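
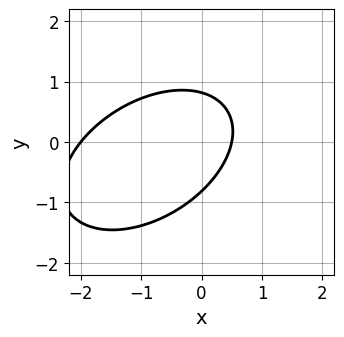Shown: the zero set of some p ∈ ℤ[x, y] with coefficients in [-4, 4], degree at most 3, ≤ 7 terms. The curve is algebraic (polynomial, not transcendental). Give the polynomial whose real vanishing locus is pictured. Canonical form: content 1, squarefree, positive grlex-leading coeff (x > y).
2*x^2 - 2*x*y + 3*y^2 + 3*x - 2

First, the degree is 2 — a generic line meets the curve in up to 2 points.
Next, from the visible intercepts: it meets the x-axis at x = -2 (among the integer gridlines).
Finally, these observations pin down the coefficients.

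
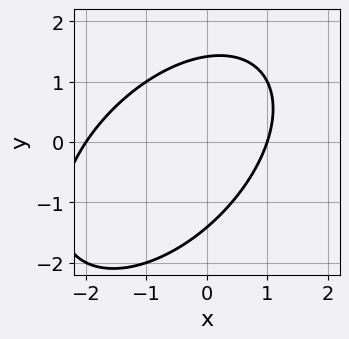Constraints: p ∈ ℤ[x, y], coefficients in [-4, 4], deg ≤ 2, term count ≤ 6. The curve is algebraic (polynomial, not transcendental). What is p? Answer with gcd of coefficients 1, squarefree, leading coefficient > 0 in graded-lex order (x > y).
(a) Degree: no degree-1 curve has this shape, so deg p = 2.
(b) Observable constraints: among the integer gridlines, it crosses the x-axis at x ∈ {-2, 1}.
(c) These observations pin down the coefficients.

x^2 - x*y + y^2 + x - 2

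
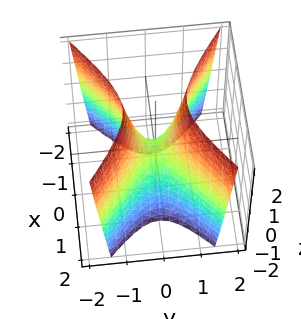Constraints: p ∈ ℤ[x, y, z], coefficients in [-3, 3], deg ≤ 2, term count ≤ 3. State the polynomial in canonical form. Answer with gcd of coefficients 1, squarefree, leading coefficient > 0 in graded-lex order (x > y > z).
2*x^2 - 3*y^2 + z

1. The degree is 2 — a hyperbolic paraboloid; a quadric.
2. Symmetries: it's symmetric under x → −x, forcing even powers of x; the y ↦ −y reflection is a symmetry, so y appears only in even powers.
3. Observable constraints: one x-axis crossing is at x = 0; it meets the y-axis at y = 0 (among the integer gridlines).
4. Together with the visible shape, these determine p as stated.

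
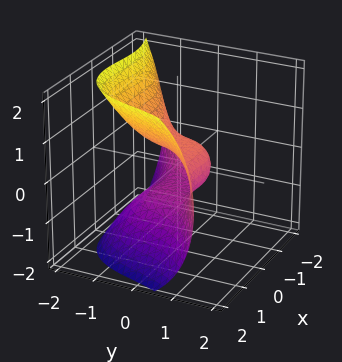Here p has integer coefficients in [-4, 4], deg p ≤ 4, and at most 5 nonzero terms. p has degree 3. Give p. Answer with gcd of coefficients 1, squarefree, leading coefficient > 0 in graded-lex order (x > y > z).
First, the degree is 3 — a generic line meets the surface in up to 3 points.
Finally, matching integer coefficients to the picture gives p.

2*x^3 - 2*x^2*y - 2*y^3 - 3*z^2 + 1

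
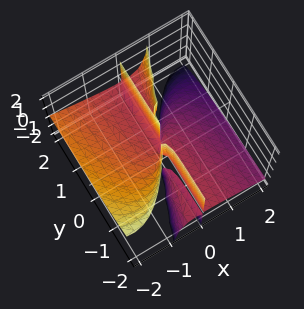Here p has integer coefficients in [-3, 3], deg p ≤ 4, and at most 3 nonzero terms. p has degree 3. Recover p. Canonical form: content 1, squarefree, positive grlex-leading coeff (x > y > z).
x^3 + 2*x^2*z - x*y*z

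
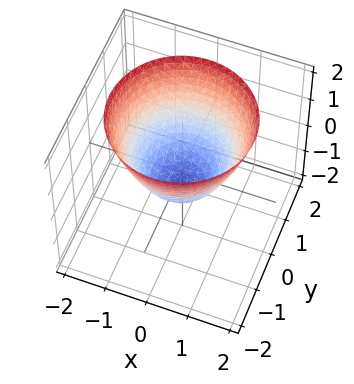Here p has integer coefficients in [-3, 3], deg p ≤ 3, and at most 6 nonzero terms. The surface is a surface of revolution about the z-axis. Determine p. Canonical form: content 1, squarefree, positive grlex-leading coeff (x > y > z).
3*x^2 + 3*y^2 - 3*z - 2

The degree is 2 — the shape is more complex than any degree-1 surface.
Symmetries: the surface is invariant under rotation about z: p = q(x² + y², z).
Observable constraints: a circular section at z = 2 has radius between 1 and 2.
The integer polynomial consistent with all of this is the stated p.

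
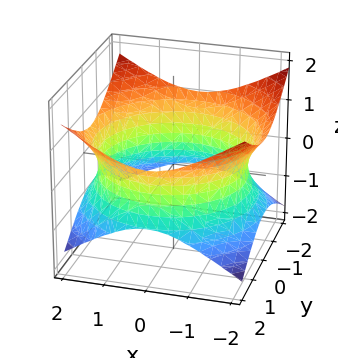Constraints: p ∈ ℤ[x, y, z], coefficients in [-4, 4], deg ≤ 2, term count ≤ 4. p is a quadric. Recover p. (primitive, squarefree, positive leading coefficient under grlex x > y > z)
1. Degree: an hourglass — one-sheet hyperboloid; a quadric, so deg p = 2.
2. By symmetry, the z-axis is an axis of rotation, so x and y enter only as x² + y²; it's symmetric under z → −z, forcing even powers of z.
3. Reading off the gridlines: a circular section at z = 0 has radius between 1 and 2; no z-intercept at any integer in the box.
4. Fitting integer coefficients to these (and the overall shape) gives p.

x^2 + y^2 - 2*z^2 - 3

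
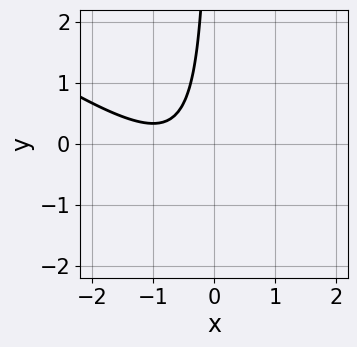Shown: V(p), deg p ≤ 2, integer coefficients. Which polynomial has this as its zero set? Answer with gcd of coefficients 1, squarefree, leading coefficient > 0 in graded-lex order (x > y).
1. The degree is 2 — a generic line meets the curve in up to 2 points.
2. From the axis intercepts and sections: the curve avoids every integer y-axis point in the box; the curve avoids every integer x-axis point in the box.
3. Putting this together gives p.

2*x^2 + 3*x*y + 3*x + 2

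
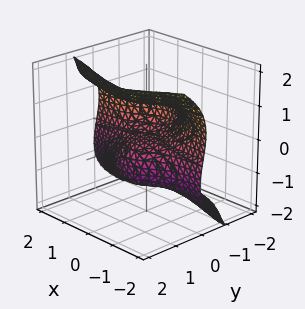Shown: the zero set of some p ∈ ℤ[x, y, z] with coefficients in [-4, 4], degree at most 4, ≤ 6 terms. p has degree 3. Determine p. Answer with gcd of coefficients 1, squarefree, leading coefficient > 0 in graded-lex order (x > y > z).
1. deg p = 3. A generic line meets the surface in up to 3 points.
2. From the axis intercepts and sections: it meets the z-axis at z = 0 (among the integer gridlines); every point of the x-axis in the box is on the surface.
3. The integer polynomial consistent with all of this is the stated p.

3*x^2*y + 2*y^3 - 2*z^3 + 3*z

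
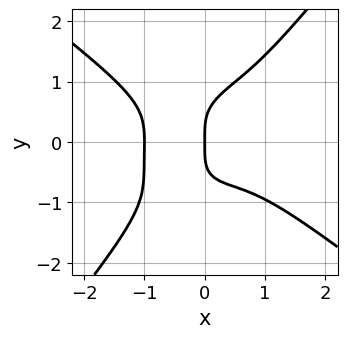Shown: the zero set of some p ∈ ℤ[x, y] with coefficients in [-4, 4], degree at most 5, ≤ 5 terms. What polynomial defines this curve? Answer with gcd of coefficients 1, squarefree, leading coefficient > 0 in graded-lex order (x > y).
3*x^4 - x^2*y^2 + 3*x*y^3 - 3*y^4 + 3*x

1. deg p = 4.
2. Checking where it meets the axes: it meets the y-axis at y = 0 (among the integer gridlines); among the integer gridlines, it crosses the x-axis at x ∈ {-1, 0}.
3. Assembling these constraints gives the stated polynomial.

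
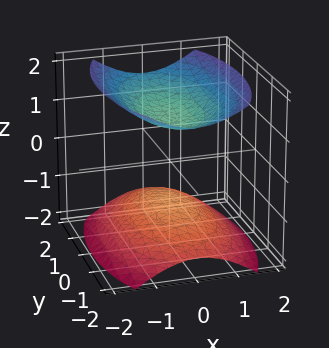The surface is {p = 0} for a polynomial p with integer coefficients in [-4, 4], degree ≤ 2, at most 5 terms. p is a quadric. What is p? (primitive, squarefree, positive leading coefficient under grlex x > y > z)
3*x^2 + y^2 - 3*z^2 + 3

1. The picture has 2 separate pieces. They look like related sheets of one shape, so recover p as a whole.
2. The degree is 2 — two separate bowl-shaped sheets opening away from each other; a quadric.
3. Symmetries: it's symmetric under z → −z, forcing even powers of z; it's symmetric under x → −x, forcing even powers of x; it's symmetric under y → −y, forcing even powers of y.
4. Against the integer gridlines: the z-axis gridline crossings are at z ∈ {-1, 1}; it misses every integer gridline on the x-axis; the surface avoids every integer y-axis point in the box.
5. These observations pin down the coefficients.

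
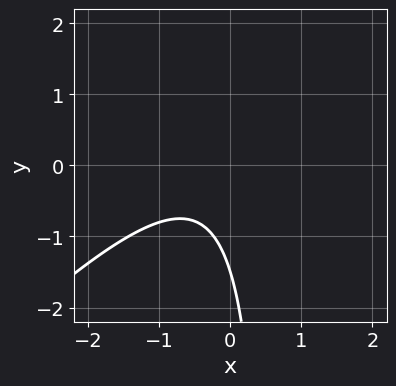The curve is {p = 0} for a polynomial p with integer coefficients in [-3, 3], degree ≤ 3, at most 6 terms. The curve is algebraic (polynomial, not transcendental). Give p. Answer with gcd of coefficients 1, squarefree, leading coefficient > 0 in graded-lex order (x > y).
3*x^2 - 3*x*y + 2*x + 2*y + 3

1. deg p = 2. The shape is more complex than any degree-1 curve.
2. Against the integer gridlines: no x-intercept at any integer in the box.
3. These observations pin down the coefficients.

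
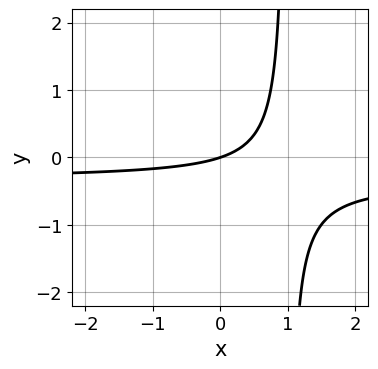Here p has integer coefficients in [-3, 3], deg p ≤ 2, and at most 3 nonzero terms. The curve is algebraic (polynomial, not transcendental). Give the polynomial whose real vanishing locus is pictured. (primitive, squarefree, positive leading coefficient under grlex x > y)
3*x*y + x - 3*y

Degree: no degree-1 curve has this shape, so deg p = 2.
From the visible intercepts: it crosses the x-axis at the gridline x = 0; it crosses the y-axis at the gridline y = 0.
Putting this together gives p.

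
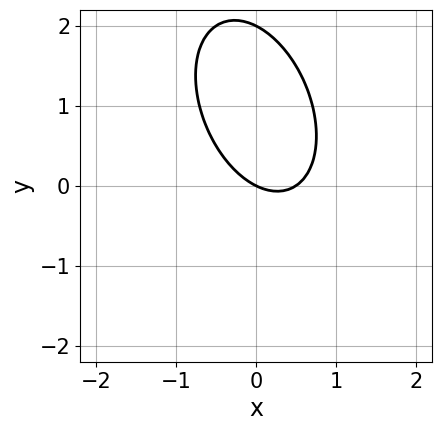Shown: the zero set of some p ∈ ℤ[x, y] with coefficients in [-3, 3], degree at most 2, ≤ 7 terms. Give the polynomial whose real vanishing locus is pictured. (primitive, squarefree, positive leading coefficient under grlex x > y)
deg p = 2. No degree-1 curve has this shape.
Reading off the gridlines: it crosses the x-axis at the gridline x = 0; among the integer gridlines, it crosses the y-axis at y ∈ {0, 2}.
Assembling these constraints gives the stated polynomial.

2*x^2 + x*y + y^2 - x - 2*y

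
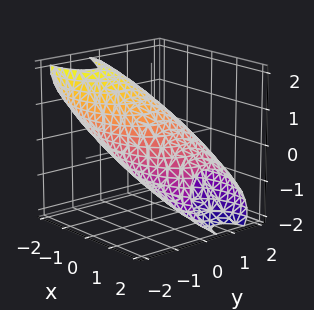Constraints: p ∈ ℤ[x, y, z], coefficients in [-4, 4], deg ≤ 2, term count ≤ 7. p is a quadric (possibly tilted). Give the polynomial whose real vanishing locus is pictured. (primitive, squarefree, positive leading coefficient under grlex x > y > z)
x^2 + 2*x*z + 2*y^2 + 2*y*z + 2*z^2 - 3

1. Degree: the shape is more complex than any degree-1 surface, so deg p = 2.
2. Solving for integer coefficients yields p as stated.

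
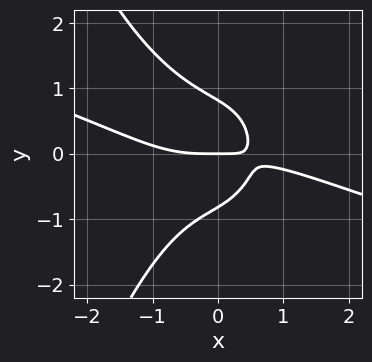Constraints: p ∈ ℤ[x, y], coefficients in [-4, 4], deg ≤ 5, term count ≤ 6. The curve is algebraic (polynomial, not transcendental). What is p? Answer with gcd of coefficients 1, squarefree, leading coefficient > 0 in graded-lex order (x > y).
x^4 + 3*x^3*y + 3*y^3 + 3*x*y - 2*y

1. Degree: no degree-3 curve has this shape, so deg p = 4.
2. From the axis intercepts and sections: one y-axis crossing is at y = 0; it crosses the x-axis at the gridline x = 0.
3. Putting this together gives p.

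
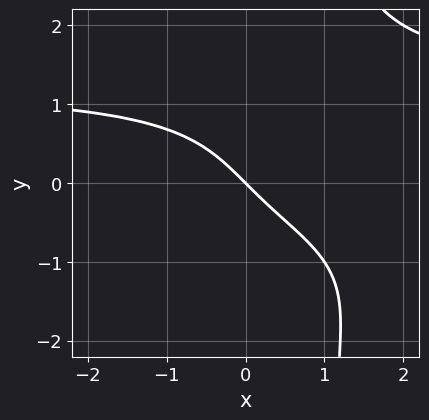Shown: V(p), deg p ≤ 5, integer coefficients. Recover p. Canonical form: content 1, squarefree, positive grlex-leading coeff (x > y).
(a) Degree: a generic line meets the curve in up to 4 points, so deg p = 4.
(b) From the visible intercepts: it meets the x-axis at x = 0 (among the integer gridlines); one y-axis crossing is at y = 0.
(c) These observations pin down the coefficients.

x*y^3 - y^3 - 2*x - 2*y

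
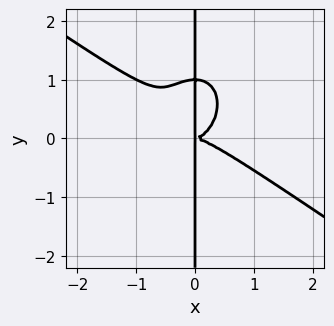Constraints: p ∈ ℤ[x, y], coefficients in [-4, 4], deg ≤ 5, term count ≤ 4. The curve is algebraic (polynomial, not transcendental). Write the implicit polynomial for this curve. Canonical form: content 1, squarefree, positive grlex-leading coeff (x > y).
x^4 + x^3*y + x*y^3 - x*y^2

1. deg p = 4.
2. From the axis intercepts and sections: every point of the y-axis in the box is on the curve.
3. Solving for integer coefficients yields p as stated.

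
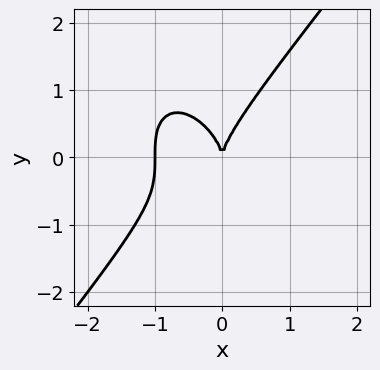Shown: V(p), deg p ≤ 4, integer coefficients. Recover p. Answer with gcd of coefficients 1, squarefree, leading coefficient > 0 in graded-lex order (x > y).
1. The degree is 3 — the shape is more complex than any degree-2 curve.
2. Against the integer gridlines: among the integer gridlines, it crosses the x-axis at x ∈ {-1, 0}; one y-axis crossing is at y = 0.
3. Fitting integer coefficients to these (and the overall shape) gives p.

2*x^3 - y^3 + 2*x^2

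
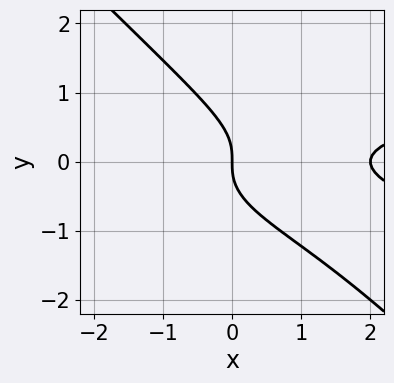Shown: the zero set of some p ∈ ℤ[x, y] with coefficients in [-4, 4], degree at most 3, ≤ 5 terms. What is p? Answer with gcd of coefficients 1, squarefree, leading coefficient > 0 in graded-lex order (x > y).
(a) The degree is 3 — a generic line meets the curve in up to 3 points.
(b) Checking where it meets the axes: one y-axis crossing is at y = 0; among the integer gridlines, it crosses the x-axis at x ∈ {0, 2}.
(c) Matching integer coefficients to the picture gives p.

3*x*y^2 + 3*y^3 - x^2 + 2*x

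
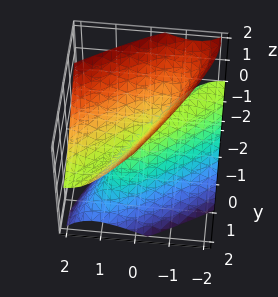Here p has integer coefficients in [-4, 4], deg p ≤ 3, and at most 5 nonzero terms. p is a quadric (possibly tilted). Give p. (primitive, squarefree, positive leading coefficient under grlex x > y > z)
First, the degree is 2 — a generic line meets the surface in up to 2 points.
Then, observable constraints: one z-axis crossing is at z = 0; it meets the x-axis at x = 0 (among the integer gridlines); it crosses the y-axis at the gridline y = 0.
Finally, assembling these constraints gives the stated polynomial.

x^2 - 2*x*y - x*z + y^2 - z^2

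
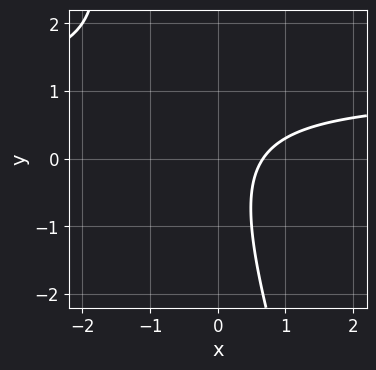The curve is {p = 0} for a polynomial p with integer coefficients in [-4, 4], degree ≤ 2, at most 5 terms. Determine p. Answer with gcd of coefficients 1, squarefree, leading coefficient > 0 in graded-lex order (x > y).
(a) deg p = 2. The shape is more complex than any degree-1 curve.
(b) Against the integer gridlines: it misses every integer gridline on the y-axis.
(c) These observations pin down the coefficients.

3*x*y + y^2 - 3*x + 2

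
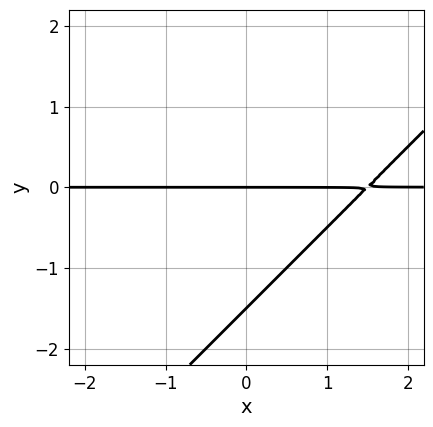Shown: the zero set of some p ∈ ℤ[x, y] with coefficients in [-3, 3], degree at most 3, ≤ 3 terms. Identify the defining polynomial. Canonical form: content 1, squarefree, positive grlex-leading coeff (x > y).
First, deg p = 2. The shape is more complex than any degree-1 curve.
Then, checking where it meets the axes: it crosses the y-axis at the gridline y = 0; the visible x-axis segment lies entirely on the curve.
Finally, the integer polynomial consistent with all of this is the stated p.

2*x*y - 2*y^2 - 3*y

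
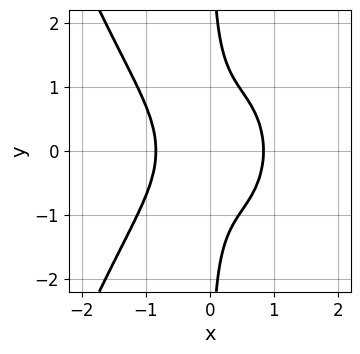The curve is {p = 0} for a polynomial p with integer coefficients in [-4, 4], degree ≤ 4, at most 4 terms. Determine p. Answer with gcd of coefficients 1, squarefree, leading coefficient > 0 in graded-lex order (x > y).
(a) The degree is 4 — a generic line meets the curve in up to 4 points.
(b) Symmetries: it's symmetric under y → −y, forcing even powers of y.
(c) Reading off the gridlines: it misses every integer gridline on the y-axis.
(d) Matching integer coefficients to the picture gives p.

2*x^4 + 2*x*y^2 - 1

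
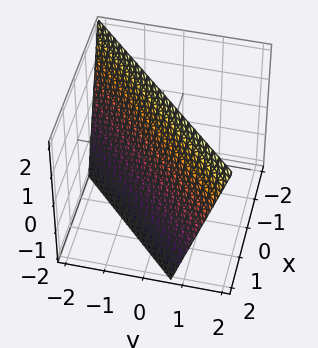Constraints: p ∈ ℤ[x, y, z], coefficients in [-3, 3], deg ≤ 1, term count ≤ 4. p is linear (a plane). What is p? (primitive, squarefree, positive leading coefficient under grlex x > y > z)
1. Degree: every cross-section is a straight line — this is a plane, so deg p = 1.
2. Reading off the gridlines: one z-axis crossing is at z = 2.
3. Matching integer coefficients to the picture gives p.

3*x - 3*y + z - 2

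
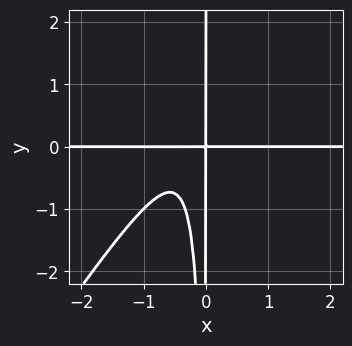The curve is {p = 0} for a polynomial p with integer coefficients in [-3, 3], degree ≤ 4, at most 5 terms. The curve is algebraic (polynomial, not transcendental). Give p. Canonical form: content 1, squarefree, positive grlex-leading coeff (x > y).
3*x^3*y - 2*x^2*y^2 + 2*x^2*y + x*y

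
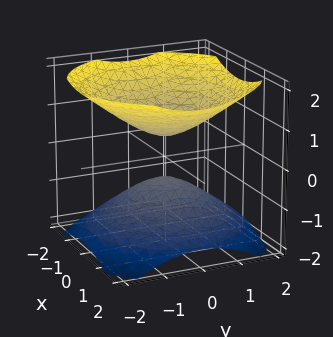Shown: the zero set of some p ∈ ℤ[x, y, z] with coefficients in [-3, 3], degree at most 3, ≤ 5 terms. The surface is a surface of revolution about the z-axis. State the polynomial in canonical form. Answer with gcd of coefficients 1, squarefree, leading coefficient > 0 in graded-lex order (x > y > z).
First, the picture has 2 separate pieces. Treating them together as one polynomial.
Next, deg p = 2. A generic line meets the surface in up to 2 points.
Next, by symmetry, the z-axis is an axis of rotation, so x and y enter only as x² + y².
Next, against the integer gridlines: a circular section at z = -1 has radius exactly 1; the surface avoids every integer y-axis point in the box.
Finally, matching integer coefficients to the picture gives p.

2*x^2 + 2*y^2 - 3*z^2 + 1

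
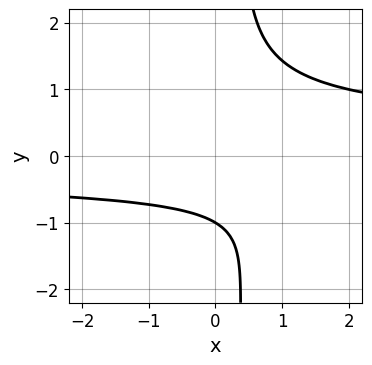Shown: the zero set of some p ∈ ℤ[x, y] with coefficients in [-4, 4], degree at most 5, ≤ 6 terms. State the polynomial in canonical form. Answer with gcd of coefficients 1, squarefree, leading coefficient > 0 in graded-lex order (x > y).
The degree is 4 — no degree-3 curve has this shape.
Reading off the gridlines: it misses every integer gridline on the x-axis; one y-axis crossing is at y = -1.
Putting this together gives p.

3*x*y^3 - y^3 - 2*y - 3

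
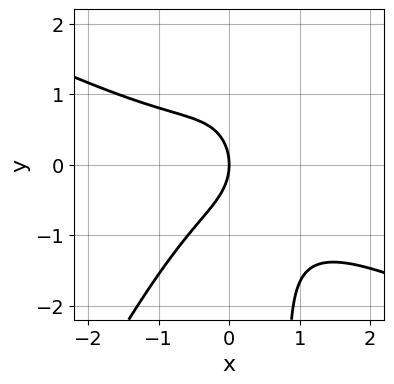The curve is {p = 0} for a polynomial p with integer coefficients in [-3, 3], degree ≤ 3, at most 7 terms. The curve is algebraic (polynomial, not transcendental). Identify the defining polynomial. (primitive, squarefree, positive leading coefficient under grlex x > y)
2*x^3 + 3*x^2*y - 2*x*y^2 + 2*y^2 + 3*x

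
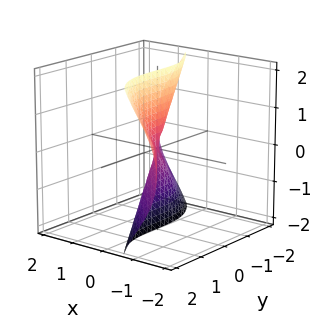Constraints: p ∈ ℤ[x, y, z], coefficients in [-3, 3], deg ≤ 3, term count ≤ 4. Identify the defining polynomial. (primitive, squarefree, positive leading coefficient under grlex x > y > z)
2*x^3 + 3*x*z^2 + y^3

(a) Degree: no degree-2 surface has this shape, so deg p = 3.
(b) Checking where it meets the axes: every point of the z-axis in the box is on the surface; it crosses the y-axis at the gridline y = 0.
(c) Assembling these constraints gives the stated polynomial.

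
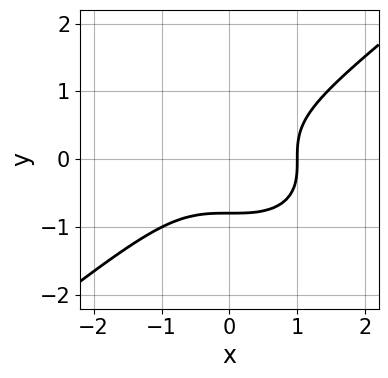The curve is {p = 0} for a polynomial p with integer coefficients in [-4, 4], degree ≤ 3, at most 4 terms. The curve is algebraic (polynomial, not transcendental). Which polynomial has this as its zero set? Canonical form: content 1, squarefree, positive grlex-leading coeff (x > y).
(a) deg p = 3.
(b) Observable constraints: it meets the x-axis at x = 1 (among the integer gridlines).
(c) Assembling these constraints gives the stated polynomial.

x^3 - 2*y^3 - 1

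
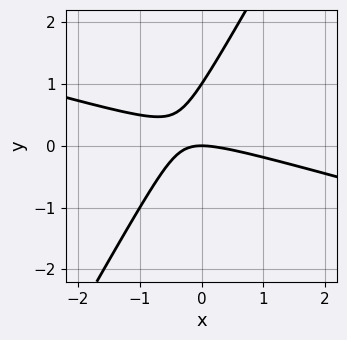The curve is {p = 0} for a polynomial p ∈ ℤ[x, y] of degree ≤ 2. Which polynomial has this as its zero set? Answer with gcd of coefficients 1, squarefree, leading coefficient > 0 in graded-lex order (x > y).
x^2 + 3*x*y - 2*y^2 + 2*y

(a) The degree is 2 — a generic line meets the curve in up to 2 points.
(b) Reading off the gridlines: the y-axis gridline crossings are at y ∈ {0, 1}; it crosses the x-axis at the gridline x = 0.
(c) These observations pin down the coefficients.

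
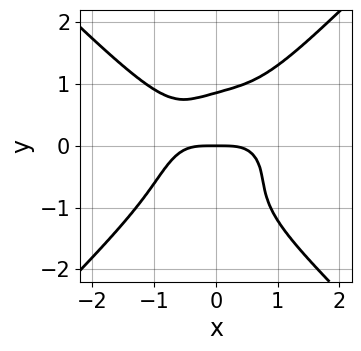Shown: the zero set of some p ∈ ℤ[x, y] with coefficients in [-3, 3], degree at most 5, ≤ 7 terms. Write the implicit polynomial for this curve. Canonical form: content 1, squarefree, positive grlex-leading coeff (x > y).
2*x^4 - 2*y^4 + 2*x*y^2 - y^3 + 2*y

First, the degree is 4 — no degree-3 curve has this shape.
Then, observable constraints: it meets the y-axis at y = 0 (among the integer gridlines); one x-axis crossing is at x = 0.
Finally, these observations pin down the coefficients.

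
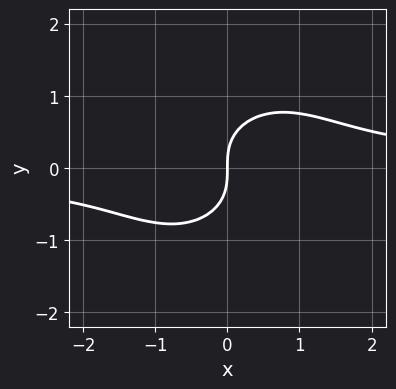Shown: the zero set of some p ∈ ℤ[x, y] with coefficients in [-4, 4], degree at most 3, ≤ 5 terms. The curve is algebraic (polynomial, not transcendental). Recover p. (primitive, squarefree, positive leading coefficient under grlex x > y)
3*x^2*y - x*y^2 + 3*y^3 - 3*x

First, the degree is 3 — the shape is more complex than any degree-2 curve.
Next, reading off the gridlines: it meets the x-axis at x = 0 (among the integer gridlines); one y-axis crossing is at y = 0.
Finally, fitting integer coefficients to these (and the overall shape) gives p.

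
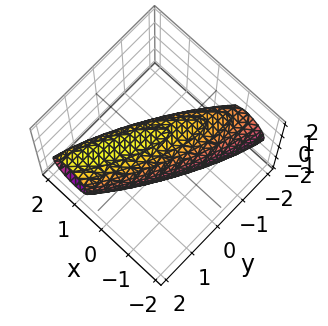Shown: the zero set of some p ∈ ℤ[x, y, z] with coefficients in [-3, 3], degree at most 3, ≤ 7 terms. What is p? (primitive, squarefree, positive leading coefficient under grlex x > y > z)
1. Degree: a generic line meets the surface in up to 2 points, so deg p = 2.
2. Against the integer gridlines: among the integer gridlines, it crosses the z-axis at z ∈ {-1, 1}.
3. Matching integer coefficients to the picture gives p.

3*x^2 - 3*x*y - x*z + y^2 + 2*z^2 - 2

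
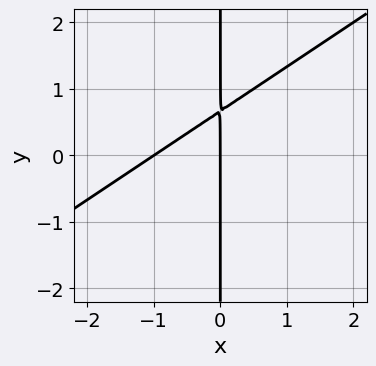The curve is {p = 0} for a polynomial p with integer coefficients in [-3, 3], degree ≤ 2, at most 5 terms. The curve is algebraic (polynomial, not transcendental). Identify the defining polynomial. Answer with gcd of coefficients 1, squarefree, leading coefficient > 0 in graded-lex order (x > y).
2*x^2 - 3*x*y + 2*x

(a) Degree: the shape is more complex than any degree-1 curve, so deg p = 2.
(b) Against the integer gridlines: the visible y-axis segment lies entirely on the curve; among the integer gridlines, it crosses the x-axis at x ∈ {-1, 0}.
(c) Assembling these constraints gives the stated polynomial.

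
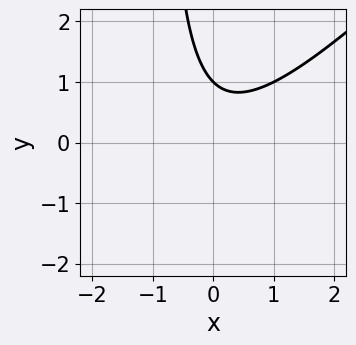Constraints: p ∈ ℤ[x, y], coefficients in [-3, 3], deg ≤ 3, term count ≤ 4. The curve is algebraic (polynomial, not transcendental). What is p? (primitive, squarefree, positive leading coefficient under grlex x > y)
x^2 - x*y - y + 1

deg p = 2. A generic line meets the curve in up to 2 points.
Observable constraints: no x-intercept at any integer in the box; it meets the y-axis at y = 1 (among the integer gridlines).
Matching integer coefficients to the picture gives p.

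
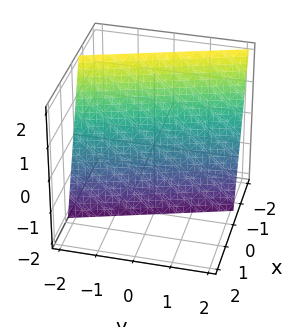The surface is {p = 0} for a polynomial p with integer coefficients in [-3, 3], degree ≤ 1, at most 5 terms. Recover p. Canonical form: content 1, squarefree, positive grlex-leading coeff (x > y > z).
3*x + y + z + 2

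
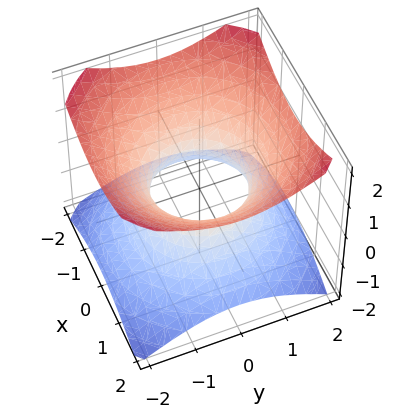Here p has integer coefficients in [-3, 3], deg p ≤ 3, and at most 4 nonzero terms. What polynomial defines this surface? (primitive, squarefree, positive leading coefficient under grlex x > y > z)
(a) The degree is 2 — no degree-1 surface has this shape.
(b) Symmetries: the surface is invariant under rotation about z: p = q(x² + y², z).
(c) From the visible intercepts: among the integer gridlines, it crosses the x-axis at x ∈ {-1, 1}; among the integer gridlines, it crosses the y-axis at y ∈ {-1, 1}; no z-intercept at any integer in the box.
(d) Matching integer coefficients to the picture gives p.

2*x^2 + 2*y^2 - 3*z^2 - 2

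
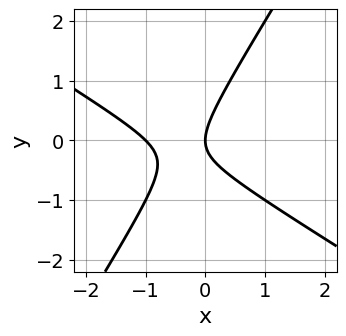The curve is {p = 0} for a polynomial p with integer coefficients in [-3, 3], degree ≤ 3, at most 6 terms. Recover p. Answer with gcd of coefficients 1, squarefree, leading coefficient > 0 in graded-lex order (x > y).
(a) The degree is 2 — no degree-1 curve has this shape.
(b) Against the integer gridlines: the x-axis gridline crossings are at x ∈ {-1, 0}; one y-axis crossing is at y = 0.
(c) Putting this together gives p.

x^2 + x*y - y^2 + x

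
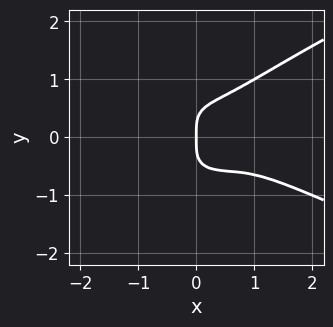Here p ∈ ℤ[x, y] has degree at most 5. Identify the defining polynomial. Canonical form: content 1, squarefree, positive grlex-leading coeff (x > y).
(a) deg p = 4. The shape is more complex than any degree-3 curve.
(b) Checking where it meets the axes: one x-axis crossing is at x = 0; one y-axis crossing is at y = 0.
(c) Assembling these constraints gives the stated polynomial.

2*y^4 - x^3 - x^2*y + x^2 - x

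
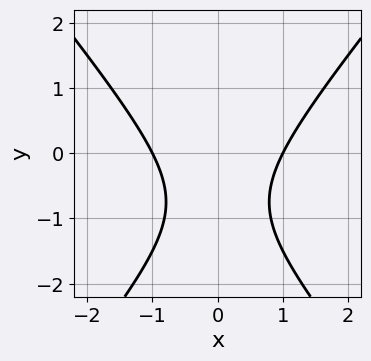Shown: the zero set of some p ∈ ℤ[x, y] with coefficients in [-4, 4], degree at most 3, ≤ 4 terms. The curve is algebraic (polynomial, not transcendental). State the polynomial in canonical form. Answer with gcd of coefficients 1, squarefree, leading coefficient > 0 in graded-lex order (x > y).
(a) The degree is 2 — a generic line meets the curve in up to 2 points.
(b) Symmetries: the x ↦ −x reflection is a symmetry, so x appears only in even powers.
(c) From the axis intercepts and sections: no y-intercept at any integer in the box; the x-axis gridline crossings are at x ∈ {-1, 1}.
(d) The integer polynomial consistent with all of this is the stated p.

3*x^2 - 2*y^2 - 3*y - 3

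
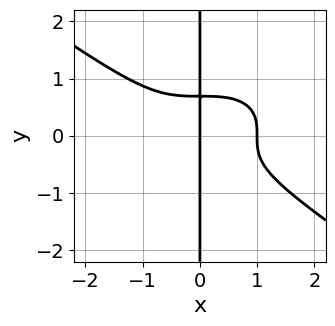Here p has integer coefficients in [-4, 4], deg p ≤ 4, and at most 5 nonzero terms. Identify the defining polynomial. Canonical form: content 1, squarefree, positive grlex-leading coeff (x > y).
(a) Degree: a generic line meets the curve in up to 4 points, so deg p = 4.
(b) Against the integer gridlines: among the integer gridlines, it crosses the x-axis at x ∈ {0, 1}; every point of the y-axis in the box is on the curve.
(c) The integer polynomial consistent with all of this is the stated p.

x^4 + 3*x*y^3 - x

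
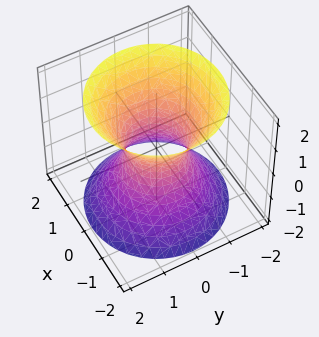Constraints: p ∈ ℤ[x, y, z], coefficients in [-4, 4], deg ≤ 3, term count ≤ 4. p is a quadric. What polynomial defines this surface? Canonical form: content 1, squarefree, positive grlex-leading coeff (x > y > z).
(a) deg p = 2. One connected sheet with a waist; a quadric.
(b) Symmetries: mirror symmetry z ↦ −z ⇒ only even powers of z; rotational symmetry about the z-axis ⇒ p depends on x, y only through x² + y².
(c) Observable constraints: it misses every integer gridline on the z-axis; a circular section at z = -1 has radius between 1 and 2.
(d) Together with the visible shape, these determine p as stated.

3*x^2 + 3*y^2 - 2*z^2 - 2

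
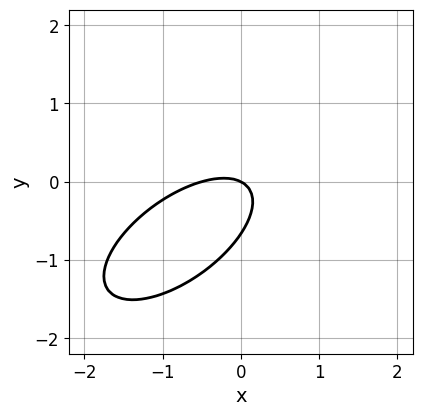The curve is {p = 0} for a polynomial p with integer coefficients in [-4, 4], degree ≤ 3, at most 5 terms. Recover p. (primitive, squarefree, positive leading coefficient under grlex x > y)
2*x^2 - 3*x*y + 3*y^2 + x + 2*y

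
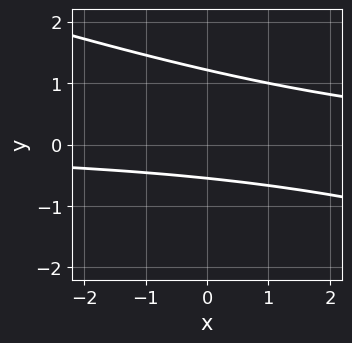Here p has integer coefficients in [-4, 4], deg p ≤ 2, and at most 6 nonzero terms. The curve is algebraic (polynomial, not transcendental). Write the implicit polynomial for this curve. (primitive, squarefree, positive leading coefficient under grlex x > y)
deg p = 2.
Checking where it meets the axes: no x-intercept at any integer in the box.
Fitting integer coefficients to these (and the overall shape) gives p.

x*y + 3*y^2 - 2*y - 2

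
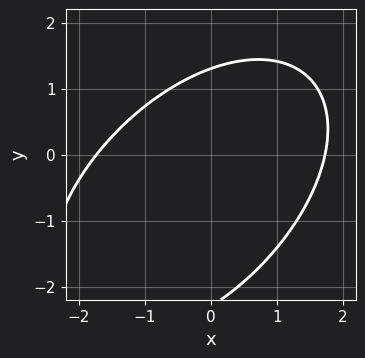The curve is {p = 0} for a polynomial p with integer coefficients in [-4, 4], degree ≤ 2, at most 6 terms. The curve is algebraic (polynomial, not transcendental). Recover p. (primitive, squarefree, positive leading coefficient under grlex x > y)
x^2 - x*y + y^2 + y - 3

(a) deg p = 2.
(b) The integer polynomial consistent with all of this is the stated p.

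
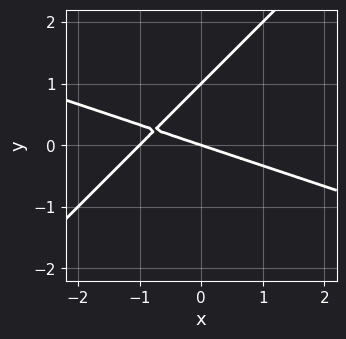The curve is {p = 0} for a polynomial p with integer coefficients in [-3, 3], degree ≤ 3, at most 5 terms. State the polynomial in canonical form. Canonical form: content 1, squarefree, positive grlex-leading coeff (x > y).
deg p = 2. A generic line meets the curve in up to 2 points.
Reading off the gridlines: the y-axis gridline crossings are at y ∈ {0, 1}; the x-axis gridline crossings are at x ∈ {-1, 0}.
Putting this together gives p.

x^2 + 2*x*y - 3*y^2 + x + 3*y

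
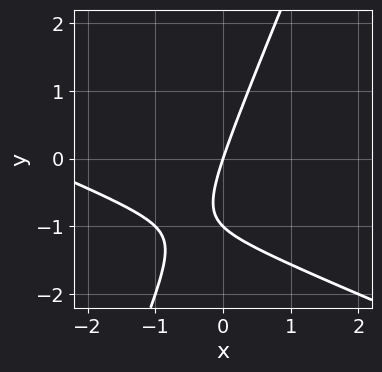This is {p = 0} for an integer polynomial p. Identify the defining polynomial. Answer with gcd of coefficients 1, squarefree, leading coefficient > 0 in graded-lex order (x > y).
x^2 + 2*x*y - y^2 + 3*x - y

deg p = 2. The shape is more complex than any degree-1 curve.
Observable constraints: the y-axis gridline crossings are at y ∈ {-1, 0}; one x-axis crossing is at x = 0.
Matching integer coefficients to the picture gives p.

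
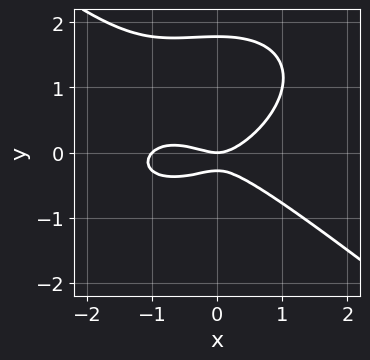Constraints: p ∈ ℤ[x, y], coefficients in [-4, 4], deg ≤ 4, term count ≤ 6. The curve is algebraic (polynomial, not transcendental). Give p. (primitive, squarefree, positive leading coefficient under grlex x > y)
First, degree: a generic line meets the curve in up to 3 points, so deg p = 3.
Then, observable constraints: the x-axis gridline crossings are at x ∈ {-1, 0}; one y-axis crossing is at y = 0.
Finally, assembling these constraints gives the stated polynomial.

x^3 + 2*y^3 + x^2 - 3*y^2 - y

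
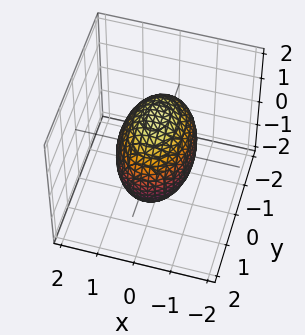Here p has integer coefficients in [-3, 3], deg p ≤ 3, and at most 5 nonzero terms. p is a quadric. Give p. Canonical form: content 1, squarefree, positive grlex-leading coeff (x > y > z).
2*x^2 + y^2 + z^2 - 2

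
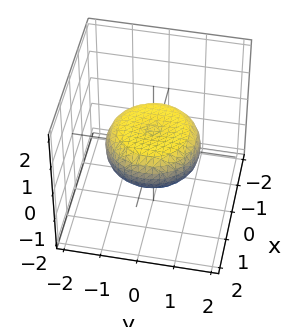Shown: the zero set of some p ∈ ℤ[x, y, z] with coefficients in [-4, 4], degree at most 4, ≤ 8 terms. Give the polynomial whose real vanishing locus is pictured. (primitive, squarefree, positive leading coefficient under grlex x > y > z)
(a) The degree is 4 — the shape is more complex than any degree-3 surface.
(b) Symmetry: every cross-section ⟂ z is a circle, so x, y appear only via x² + y².
(c) Observable constraints: a circular section at z = 0 has radius between 1 and 2.
(d) Together with the visible shape, these determine p as stated.

x^4 + 2*x^2*y^2 + y^4 - x^2 - y^2 + 3*z^2 - 1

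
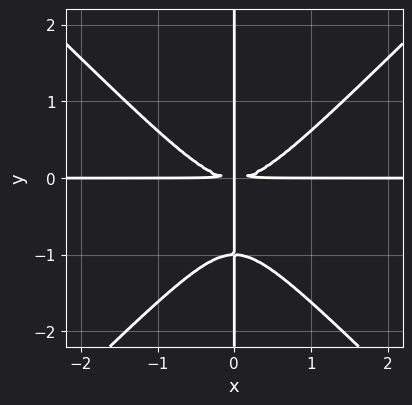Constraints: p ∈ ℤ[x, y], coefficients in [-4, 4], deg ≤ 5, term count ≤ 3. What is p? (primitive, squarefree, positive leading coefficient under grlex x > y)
1. Degree: the shape is more complex than any degree-3 curve, so deg p = 4.
2. Against the integer gridlines: every point of the x-axis in the box is on the curve; every point of the y-axis in the box is on the curve.
3. These observations pin down the coefficients.

x^3*y - x*y^3 - x*y^2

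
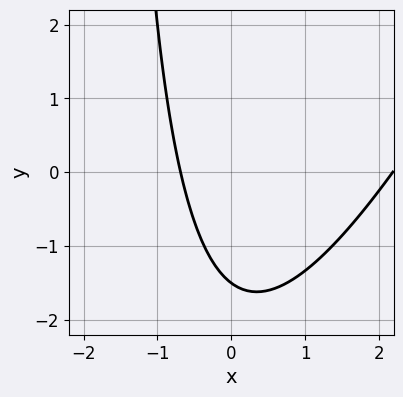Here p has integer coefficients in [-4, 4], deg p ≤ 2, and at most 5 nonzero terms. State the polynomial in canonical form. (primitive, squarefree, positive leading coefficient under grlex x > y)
2*x^2 - x*y - 3*x - 2*y - 3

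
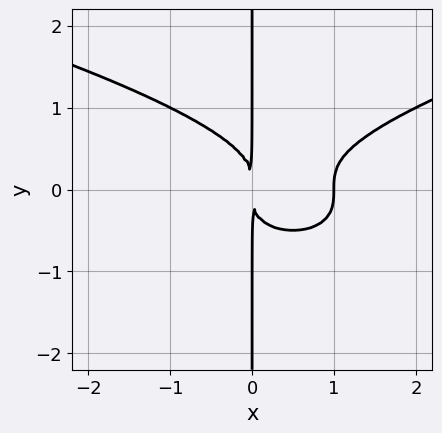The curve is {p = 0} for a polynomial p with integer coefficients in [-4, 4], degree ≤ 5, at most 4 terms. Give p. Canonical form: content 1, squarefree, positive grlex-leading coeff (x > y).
2*x*y^3 - x^3 + x^2

(a) The degree is 4 — the shape is more complex than any degree-3 curve.
(b) Observable constraints: it crosses the x-axis at the gridline x = 1; every point of the y-axis in the box is on the curve.
(c) Solving for integer coefficients yields p as stated.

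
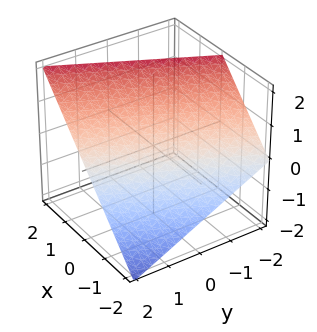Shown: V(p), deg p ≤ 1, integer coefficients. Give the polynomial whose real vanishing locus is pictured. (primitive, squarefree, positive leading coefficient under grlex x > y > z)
2*x - y - 2*z + 2

(a) The degree is 1 — every cross-section is a straight line — this is a plane.
(b) Against the integer gridlines: one x-axis crossing is at x = -1; it crosses the z-axis at the gridline z = 1.
(c) These observations pin down the coefficients. Check: (0, 2, 0) on the y-axis lies on the surface, and p(0, 2, 0) = 0. ✓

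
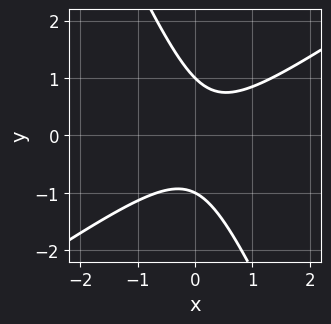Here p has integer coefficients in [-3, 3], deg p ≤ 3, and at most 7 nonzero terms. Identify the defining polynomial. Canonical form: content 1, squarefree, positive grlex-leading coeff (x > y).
3*x^2 - 3*x*y - 2*y^2 - x + 2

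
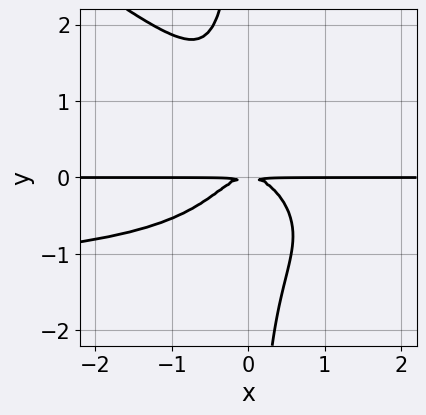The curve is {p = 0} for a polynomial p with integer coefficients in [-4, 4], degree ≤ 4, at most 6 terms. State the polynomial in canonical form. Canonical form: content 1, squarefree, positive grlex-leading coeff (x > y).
2*x^2*y^2 + 3*x*y^3 + 3*x^2*y + 2*y^2

First, deg p = 4. A generic line meets the curve in up to 4 points.
Then, against the integer gridlines: every point of the x-axis in the box is on the curve.
Finally, putting this together gives p.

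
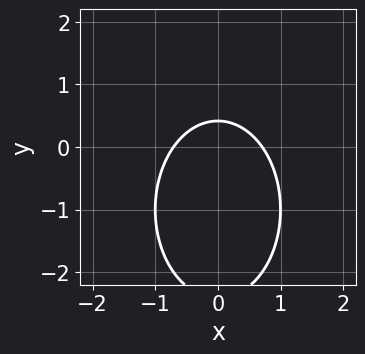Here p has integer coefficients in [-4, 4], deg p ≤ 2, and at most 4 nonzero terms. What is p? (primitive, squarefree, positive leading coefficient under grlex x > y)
The degree is 2 — no degree-1 curve has this shape.
Symmetries: it's symmetric under x → −x, forcing even powers of x.
Fitting integer coefficients to these (and the overall shape) gives p.

2*x^2 + y^2 + 2*y - 1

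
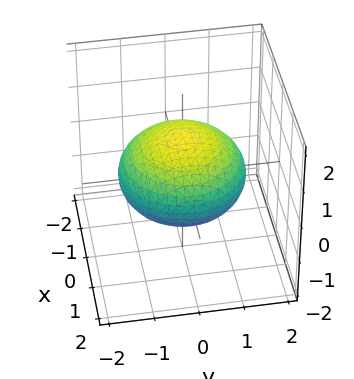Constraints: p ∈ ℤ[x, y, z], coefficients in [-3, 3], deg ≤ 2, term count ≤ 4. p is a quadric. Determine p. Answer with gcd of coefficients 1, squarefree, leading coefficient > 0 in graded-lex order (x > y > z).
(a) Degree: a closed, bounded, convex surface; a quadric, so deg p = 2.
(b) Symmetries: the z ↦ −z reflection is a symmetry, so z appears only in even powers; the z-axis is an axis of rotation, so x and y enter only as x² + y².
(c) From the visible intercepts: among the integer gridlines, it crosses the z-axis at z ∈ {-1, 1}; a circular section at z = 0 has radius between 1 and 2.
(d) Assembling these constraints gives the stated polynomial.

x^2 + y^2 + 2*z^2 - 2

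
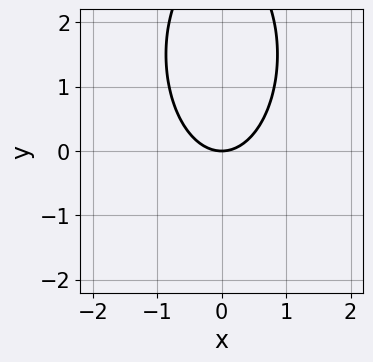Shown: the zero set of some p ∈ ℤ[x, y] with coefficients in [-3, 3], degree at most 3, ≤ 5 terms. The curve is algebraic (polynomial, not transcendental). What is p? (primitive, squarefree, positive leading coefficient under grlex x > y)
3*x^2 + y^2 - 3*y

1. The degree is 2 — a generic line meets the curve in up to 2 points.
2. Symmetries: it's symmetric under x → −x, forcing even powers of x.
3. From the visible intercepts: one x-axis crossing is at x = 0; one y-axis crossing is at y = 0.
4. Together with the visible shape, these determine p as stated.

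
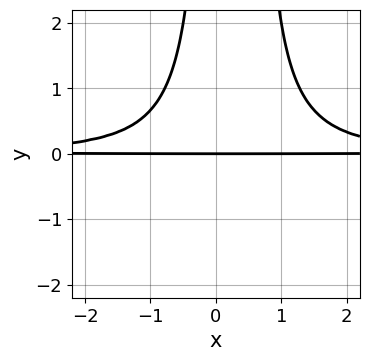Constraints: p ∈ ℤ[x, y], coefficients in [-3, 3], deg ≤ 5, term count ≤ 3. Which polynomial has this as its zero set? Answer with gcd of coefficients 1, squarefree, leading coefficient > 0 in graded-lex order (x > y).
2*x^2*y^2 - x*y^2 - 2*y

The degree is 4 — the shape is more complex than any degree-3 curve.
Reading off the gridlines: it crosses the y-axis at the gridline y = 0; every point of the x-axis in the box is on the curve.
The integer polynomial consistent with all of this is the stated p.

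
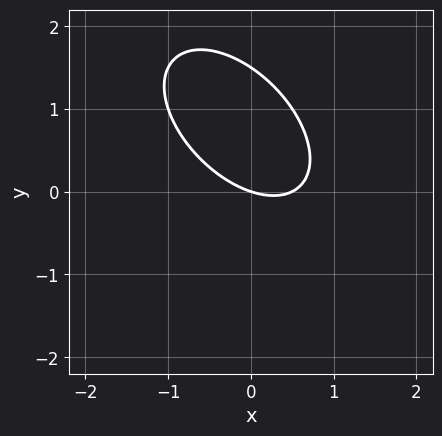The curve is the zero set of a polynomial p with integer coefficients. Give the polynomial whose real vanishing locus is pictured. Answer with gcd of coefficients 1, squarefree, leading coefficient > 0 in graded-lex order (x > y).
(a) The degree is 2 — no degree-1 curve has this shape.
(b) Checking where it meets the axes: one y-axis crossing is at y = 0; it crosses the x-axis at the gridline x = 0.
(c) Matching integer coefficients to the picture gives p.

2*x^2 + 2*x*y + 2*y^2 - x - 3*y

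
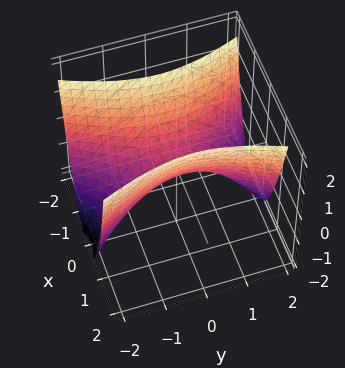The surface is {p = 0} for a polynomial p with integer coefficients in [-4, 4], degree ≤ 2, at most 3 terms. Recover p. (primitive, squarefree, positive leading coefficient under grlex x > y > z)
3*x^2 - y^2 - 2*z

(a) deg p = 2. A hyperbolic paraboloid; a quadric.
(b) Symmetries: mirror symmetry y ↦ −y ⇒ only even powers of y; mirror symmetry x ↦ −x ⇒ only even powers of x.
(c) Reading off the gridlines: it meets the x-axis at x = 0 (among the integer gridlines); one z-axis crossing is at z = 0; it meets the y-axis at y = 0 (among the integer gridlines).
(d) The integer polynomial consistent with all of this is the stated p.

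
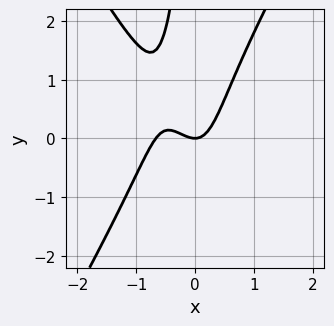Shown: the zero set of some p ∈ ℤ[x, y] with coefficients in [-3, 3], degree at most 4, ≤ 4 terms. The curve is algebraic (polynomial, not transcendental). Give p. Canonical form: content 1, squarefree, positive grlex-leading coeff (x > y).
First, the degree is 3 — no degree-2 curve has this shape.
Next, from the axis intercepts and sections: it crosses the y-axis at the gridline y = 0; it crosses the x-axis at the gridline x = 0.
Finally, fitting integer coefficients to these (and the overall shape) gives p.

3*x^3 - x*y^2 + 2*x^2 - y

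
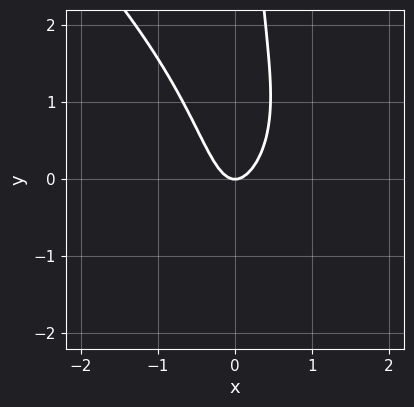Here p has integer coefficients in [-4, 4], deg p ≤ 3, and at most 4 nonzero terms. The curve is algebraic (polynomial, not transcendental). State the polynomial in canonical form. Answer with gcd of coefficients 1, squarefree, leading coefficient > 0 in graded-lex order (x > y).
(a) deg p = 3.
(b) From the visible intercepts: one y-axis crossing is at y = 0; it crosses the x-axis at the gridline x = 0.
(c) Fitting integer coefficients to these (and the overall shape) gives p.

x^3 - x*y^2 - 3*x^2 + y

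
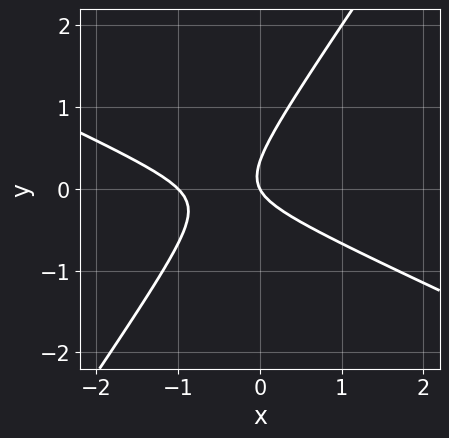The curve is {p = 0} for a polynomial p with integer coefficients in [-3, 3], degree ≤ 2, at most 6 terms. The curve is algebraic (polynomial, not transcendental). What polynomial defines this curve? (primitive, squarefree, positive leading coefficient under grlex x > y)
2*x^2 + 3*x*y - 3*y^2 + 2*x + y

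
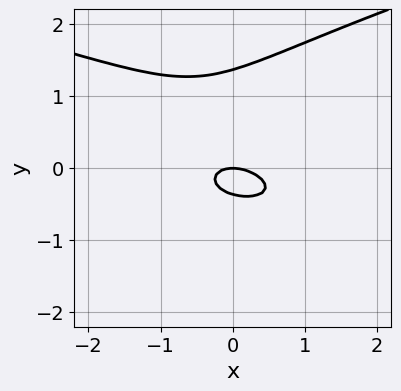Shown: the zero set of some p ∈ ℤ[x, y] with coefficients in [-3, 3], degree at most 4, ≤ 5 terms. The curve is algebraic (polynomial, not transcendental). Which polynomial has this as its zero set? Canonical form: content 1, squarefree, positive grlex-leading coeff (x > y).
First, degree: the shape is more complex than any degree-2 curve, so deg p = 3.
Next, checking where it meets the axes: it meets the x-axis at x = 0 (among the integer gridlines); it meets the y-axis at y = 0 (among the integer gridlines).
Finally, together with the visible shape, these determine p as stated.

2*y^3 - x^2 - x*y - 2*y^2 - y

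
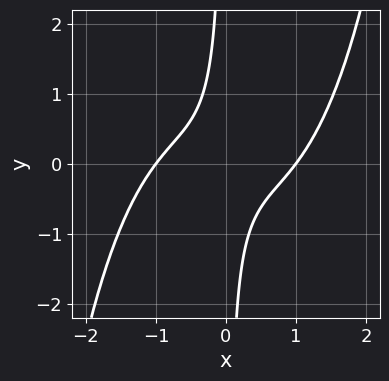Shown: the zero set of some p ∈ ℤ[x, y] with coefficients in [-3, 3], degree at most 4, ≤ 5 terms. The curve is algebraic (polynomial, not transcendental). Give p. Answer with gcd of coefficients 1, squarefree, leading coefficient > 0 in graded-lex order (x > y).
x^4 - 3*x*y - 1

First, deg p = 4.
Then, checking where it meets the axes: the x-axis gridline crossings are at x ∈ {-1, 1}; it misses every integer gridline on the y-axis.
Finally, putting this together gives p.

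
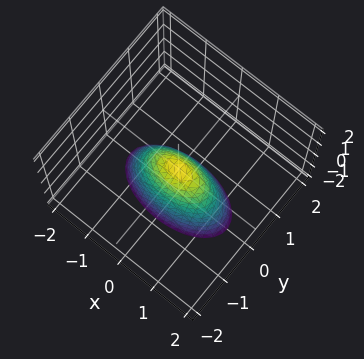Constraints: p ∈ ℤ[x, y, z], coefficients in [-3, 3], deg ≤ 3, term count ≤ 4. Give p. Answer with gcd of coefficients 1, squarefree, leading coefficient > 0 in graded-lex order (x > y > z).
x^2 + 3*y^2 + z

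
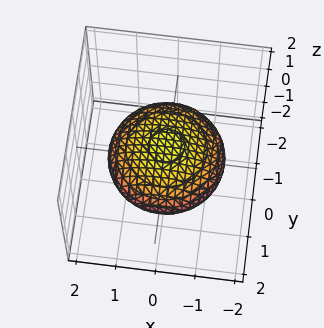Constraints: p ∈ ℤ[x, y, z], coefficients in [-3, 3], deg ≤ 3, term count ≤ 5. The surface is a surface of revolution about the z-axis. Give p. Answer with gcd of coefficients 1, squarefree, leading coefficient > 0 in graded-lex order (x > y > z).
x^2 + y^2 + 3*z^2 - 2

(a) The degree is 2 — no degree-1 surface has this shape.
(b) By symmetry, the z-axis is an axis of rotation, so x and y enter only as x² + y².
(c) From the visible intercepts: a circular section at z = 0 has radius between 1 and 2.
(d) Matching integer coefficients to the picture gives p.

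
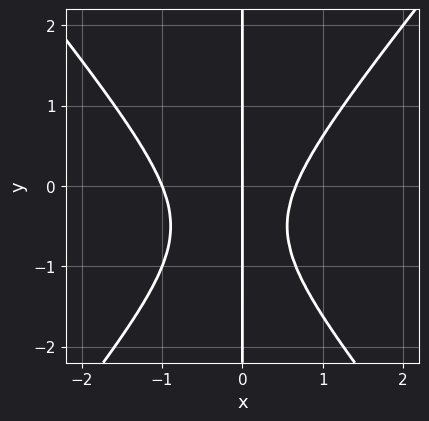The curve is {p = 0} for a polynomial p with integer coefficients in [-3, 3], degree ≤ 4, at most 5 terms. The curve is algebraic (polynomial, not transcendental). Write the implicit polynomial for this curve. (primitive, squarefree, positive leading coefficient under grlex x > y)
First, deg p = 3. The shape is more complex than any degree-2 curve.
Then, against the integer gridlines: among the integer gridlines, it crosses the x-axis at x ∈ {-1, 0}; every point of the y-axis in the box is on the curve.
Finally, assembling these constraints gives the stated polynomial.

3*x^3 - 2*x*y^2 + x^2 - 2*x*y - 2*x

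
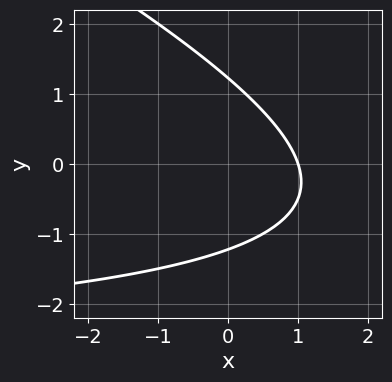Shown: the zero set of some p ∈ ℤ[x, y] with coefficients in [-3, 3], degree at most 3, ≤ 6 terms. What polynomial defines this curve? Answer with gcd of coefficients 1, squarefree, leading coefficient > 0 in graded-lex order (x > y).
x*y + 2*y^2 + 3*x - 3

1. deg p = 2. The shape is more complex than any degree-1 curve.
2. From the axis intercepts and sections: it meets the x-axis at x = 1 (among the integer gridlines).
3. Assembling these constraints gives the stated polynomial.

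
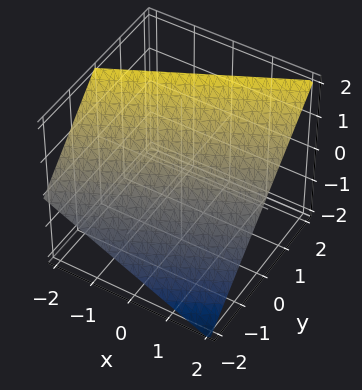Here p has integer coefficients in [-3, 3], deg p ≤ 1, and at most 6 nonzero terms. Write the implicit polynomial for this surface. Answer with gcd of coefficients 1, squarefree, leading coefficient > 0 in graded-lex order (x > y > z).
First, degree: the surface is flat (a plane), so deg p = 1.
Then, from the visible intercepts: one z-axis crossing is at z = 1; it crosses the y-axis at the gridline y = -1; one x-axis crossing is at x = 2.
Finally, the integer polynomial consistent with all of this is the stated p.

x - 2*y + 2*z - 2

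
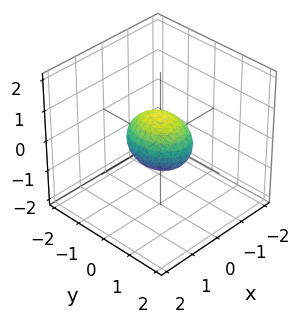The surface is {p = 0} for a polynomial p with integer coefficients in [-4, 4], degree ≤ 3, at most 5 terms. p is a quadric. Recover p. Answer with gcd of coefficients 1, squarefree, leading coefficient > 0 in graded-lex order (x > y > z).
3*x^2 + 2*y^2 + 3*z^2 - 2

deg p = 2. Bounded and convex; a quadric.
Symmetries: the x ↦ −x reflection is a symmetry, so x appears only in even powers; it's symmetric under y → −y, forcing even powers of y; it's symmetric under z → −z, forcing even powers of z.
Checking where it meets the axes: among the integer gridlines, it crosses the y-axis at y ∈ {-1, 1}.
Solving for integer coefficients yields p as stated.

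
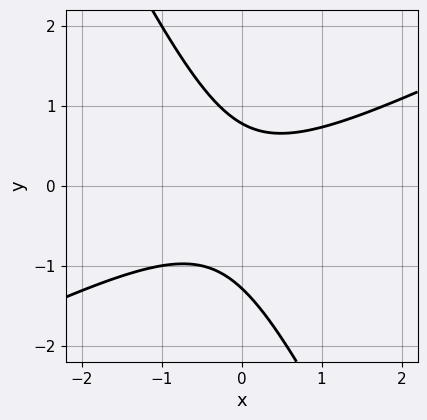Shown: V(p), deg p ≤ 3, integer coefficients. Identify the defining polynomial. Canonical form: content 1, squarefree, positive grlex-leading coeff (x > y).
2*x^2 - 3*x*y - 2*y^2 - y + 2

Degree: a generic line meets the curve in up to 2 points, so deg p = 2.
Checking where it meets the axes: it misses every integer gridline on the x-axis.
The integer polynomial consistent with all of this is the stated p.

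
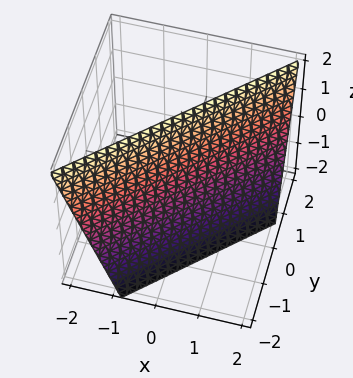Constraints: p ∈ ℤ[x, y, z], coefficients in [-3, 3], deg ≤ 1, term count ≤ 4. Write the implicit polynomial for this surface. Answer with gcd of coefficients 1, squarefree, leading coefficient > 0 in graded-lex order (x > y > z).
3*x - 3*y + z - 2

(a) The degree is 1 — the surface is flat (a plane).
(b) From the axis intercepts and sections: one z-axis crossing is at z = 2.
(c) The integer polynomial consistent with all of this is the stated p.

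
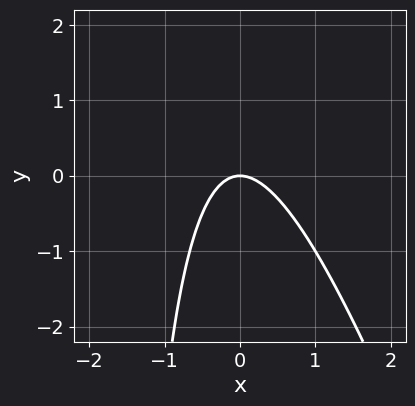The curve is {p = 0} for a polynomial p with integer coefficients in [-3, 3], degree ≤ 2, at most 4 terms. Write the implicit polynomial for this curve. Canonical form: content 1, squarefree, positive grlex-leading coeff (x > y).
3*x^2 + x*y + 2*y

The degree is 2 — a generic line meets the curve in up to 2 points.
From the visible intercepts: it meets the x-axis at x = 0 (among the integer gridlines); it crosses the y-axis at the gridline y = 0.
Matching integer coefficients to the picture gives p.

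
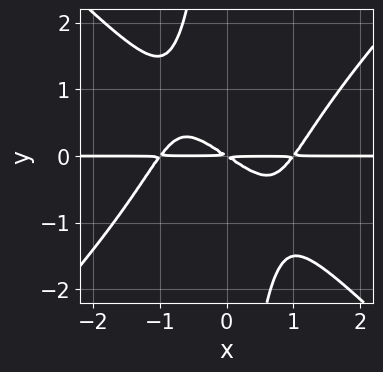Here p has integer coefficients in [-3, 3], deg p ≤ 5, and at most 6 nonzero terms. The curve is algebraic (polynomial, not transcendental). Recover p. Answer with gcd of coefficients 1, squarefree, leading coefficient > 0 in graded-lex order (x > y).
First, degree: the shape is more complex than any degree-3 curve, so deg p = 4.
Then, observable constraints: the visible x-axis segment lies entirely on the curve.
Finally, together with the visible shape, these determine p as stated.

2*x^3*y - 2*x*y^3 - 2*x*y - 3*y^2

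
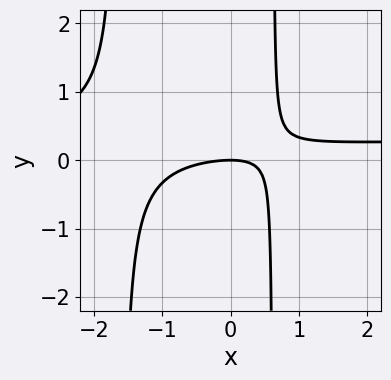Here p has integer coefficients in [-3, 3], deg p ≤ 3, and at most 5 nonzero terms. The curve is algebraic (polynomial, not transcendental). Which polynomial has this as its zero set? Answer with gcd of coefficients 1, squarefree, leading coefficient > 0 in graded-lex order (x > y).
(a) Degree: no degree-2 curve has this shape, so deg p = 3.
(b) Checking where it meets the axes: it crosses the x-axis at the gridline x = 0; it crosses the y-axis at the gridline y = 0.
(c) Assembling these constraints gives the stated polynomial.

3*x^2*y - x^2 + 3*x*y - 3*y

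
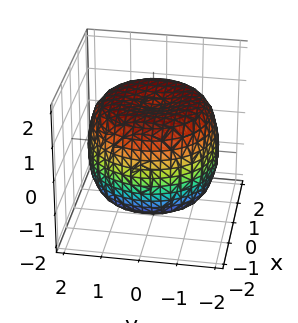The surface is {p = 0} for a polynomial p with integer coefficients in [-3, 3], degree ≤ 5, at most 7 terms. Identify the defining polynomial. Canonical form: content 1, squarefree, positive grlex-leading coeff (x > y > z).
(a) The degree is 4 — a generic line meets the surface in up to 4 points.
(b) Symmetries: rotational symmetry about the z-axis ⇒ p depends on x, y only through x² + y².
(c) From the visible intercepts: a circular section at z = 0 has radius between 1 and 2.
(d) Matching integer coefficients to the picture gives p.

x^4 + 2*x^2*y^2 + y^4 - 2*x^2 - 2*y^2 + 2*z^2 - 3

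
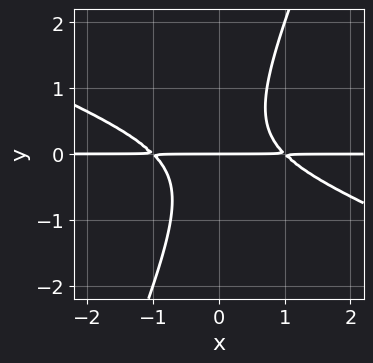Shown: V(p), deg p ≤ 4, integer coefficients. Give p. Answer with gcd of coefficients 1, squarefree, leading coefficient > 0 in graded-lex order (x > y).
1. deg p = 3. No degree-2 curve has this shape.
2. Reading off the gridlines: one y-axis crossing is at y = 0; every point of the x-axis in the box is on the curve.
3. Putting this together gives p.

x^2*y + 2*x*y^2 - y^3 - y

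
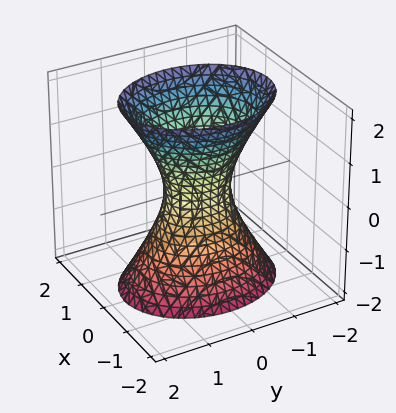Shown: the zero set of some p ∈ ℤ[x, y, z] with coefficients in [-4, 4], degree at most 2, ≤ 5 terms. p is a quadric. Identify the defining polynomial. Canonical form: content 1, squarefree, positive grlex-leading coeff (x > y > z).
Degree: one connected sheet with a waist; a quadric, so deg p = 2.
Symmetries: the x ↦ −x reflection is a symmetry, so x appears only in even powers; mirror symmetry z ↦ −z ⇒ only even powers of z; it's symmetric under y → −y, forcing even powers of y.
Against the integer gridlines: it misses every integer gridline on the z-axis.
Fitting integer coefficients to these (and the overall shape) gives p.

3*x^2 + 2*y^2 - z^2 - 1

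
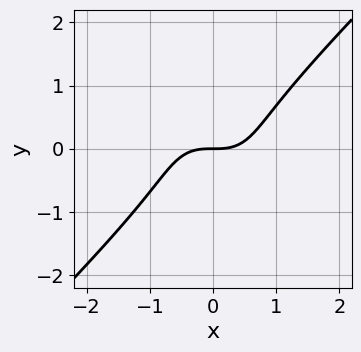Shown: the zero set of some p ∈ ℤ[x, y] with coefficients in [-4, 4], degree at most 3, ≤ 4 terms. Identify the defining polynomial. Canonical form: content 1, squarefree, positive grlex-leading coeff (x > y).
1. Degree: the shape is more complex than any degree-2 curve, so deg p = 3.
2. Reading off the gridlines: it crosses the x-axis at the gridline x = 0; one y-axis crossing is at y = 0.
3. Fitting integer coefficients to these (and the overall shape) gives p.

x^3 - y^3 - y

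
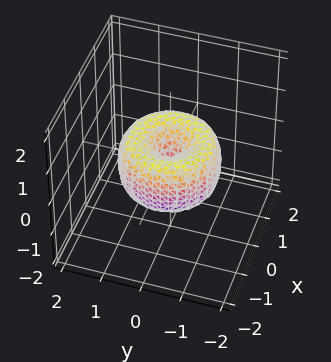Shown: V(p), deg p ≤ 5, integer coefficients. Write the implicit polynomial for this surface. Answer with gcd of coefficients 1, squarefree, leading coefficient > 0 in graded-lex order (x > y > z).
2*x^4 + 4*x^2*y^2 + 2*y^4 - 3*x^2 - 3*y^2 + 2*z^2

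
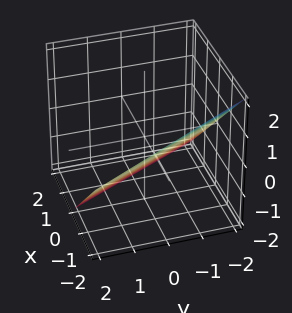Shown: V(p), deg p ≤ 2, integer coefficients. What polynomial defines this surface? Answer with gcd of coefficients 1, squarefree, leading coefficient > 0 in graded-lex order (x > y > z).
1. deg p = 1. Every cross-section is a straight line — this is a plane.
2. Against the integer gridlines: one y-axis crossing is at y = -2; it meets the z-axis at z = -1 (among the integer gridlines); it crosses the x-axis at the gridline x = -1.
3. Matching integer coefficients to the picture gives p.

2*x + y + 2*z + 2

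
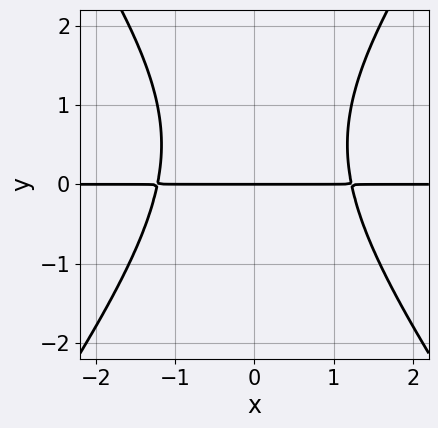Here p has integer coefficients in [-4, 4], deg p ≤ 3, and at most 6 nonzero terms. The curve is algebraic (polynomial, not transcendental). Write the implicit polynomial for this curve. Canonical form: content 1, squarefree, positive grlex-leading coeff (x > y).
2*x^2*y - y^3 + y^2 - 3*y

(a) The degree is 3 — no degree-2 curve has this shape.
(b) Symmetries: the x ↦ −x reflection is a symmetry, so x appears only in even powers.
(c) Against the integer gridlines: every point of the x-axis in the box is on the curve; one y-axis crossing is at y = 0.
(d) Together with the visible shape, these determine p as stated.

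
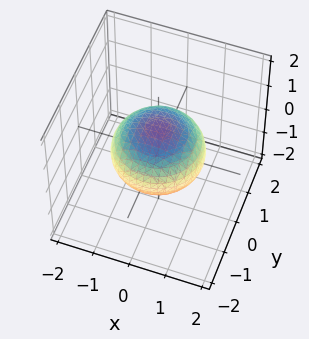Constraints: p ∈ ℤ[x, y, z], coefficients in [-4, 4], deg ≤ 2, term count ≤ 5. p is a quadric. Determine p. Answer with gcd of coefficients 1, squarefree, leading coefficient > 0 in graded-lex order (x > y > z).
2*x^2 + 2*y^2 + 3*z^2 - 3

First, degree: bounded and convex; a quadric, so deg p = 2.
Next, by symmetry, the surface is invariant under rotation about z: p = q(x² + y², z); mirror symmetry z ↦ −z ⇒ only even powers of z.
Next, against the integer gridlines: the z-axis gridline crossings are at z ∈ {-1, 1}; a circular section at z = 0 has radius between 1 and 2.
Finally, putting this together gives p.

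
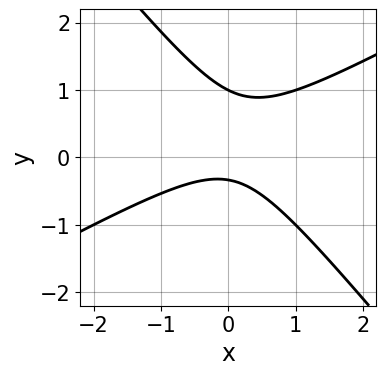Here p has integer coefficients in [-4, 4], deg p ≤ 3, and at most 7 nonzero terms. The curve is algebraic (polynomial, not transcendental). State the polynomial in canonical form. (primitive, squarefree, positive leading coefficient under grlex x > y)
First, degree: the shape is more complex than any degree-1 curve, so deg p = 2.
Next, checking where it meets the axes: it crosses the y-axis at the gridline y = 1; it misses every integer gridline on the x-axis.
Finally, matching integer coefficients to the picture gives p.

2*x^2 - 2*x*y - 3*y^2 + 2*y + 1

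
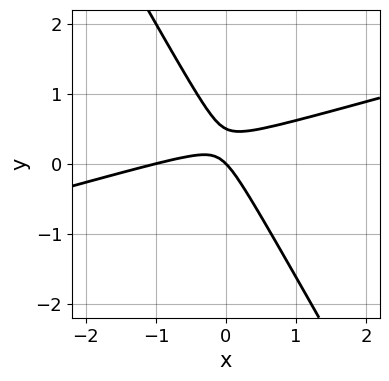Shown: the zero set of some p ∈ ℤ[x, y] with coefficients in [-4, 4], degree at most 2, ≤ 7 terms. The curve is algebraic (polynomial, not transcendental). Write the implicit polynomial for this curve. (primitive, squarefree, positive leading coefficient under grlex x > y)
deg p = 2.
Checking where it meets the axes: among the integer gridlines, it crosses the x-axis at x ∈ {-1, 0}; one y-axis crossing is at y = 0.
Together with the visible shape, these determine p as stated.

x^2 - 3*x*y - 2*y^2 + x + y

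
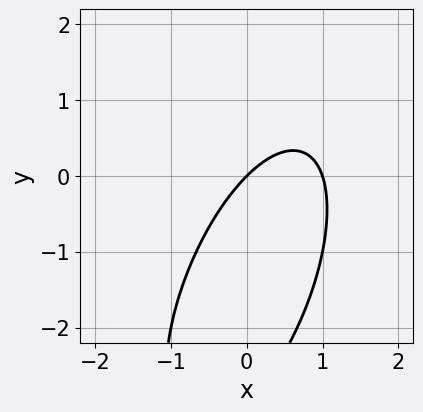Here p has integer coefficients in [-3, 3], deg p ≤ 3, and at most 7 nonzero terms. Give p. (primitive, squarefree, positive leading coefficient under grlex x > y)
1. deg p = 2. No degree-1 curve has this shape.
2. From the visible intercepts: it meets the y-axis at y = 0 (among the integer gridlines); the x-axis gridline crossings are at x ∈ {0, 1}.
3. Solving for integer coefficients yields p as stated.

3*x^2 - 2*x*y + y^2 - 3*x + 3*y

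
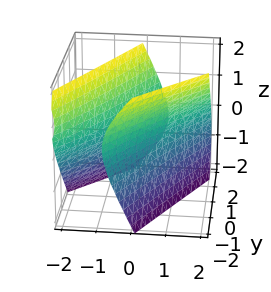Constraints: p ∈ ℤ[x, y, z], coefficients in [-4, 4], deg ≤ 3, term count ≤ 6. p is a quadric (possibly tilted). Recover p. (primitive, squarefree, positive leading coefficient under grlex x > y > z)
The picture has 2 separate pieces. They look like related sheets of one shape, so recover p as a whole.
deg p = 2. A generic line meets the surface in up to 2 points.
From the axis intercepts and sections: among the integer gridlines, it crosses the y-axis at y ∈ {-1, 1}; it misses every integer gridline on the z-axis.
Putting this together gives p.

2*x^2 - 3*x*y - x*z + y^2 - z^2 - 1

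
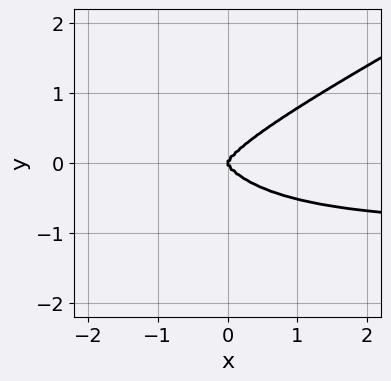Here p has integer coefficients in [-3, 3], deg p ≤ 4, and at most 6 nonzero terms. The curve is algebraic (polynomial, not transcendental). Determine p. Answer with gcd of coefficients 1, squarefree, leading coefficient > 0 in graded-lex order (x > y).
First, degree: no degree-3 curve has this shape, so deg p = 4.
Next, from the axis intercepts and sections: it crosses the y-axis at the gridline y = 0; it meets the x-axis at x = 0 (among the integer gridlines).
Finally, solving for integer coefficients yields p as stated.

x^3*y - x^2*y^2 - 3*y^4 + x^3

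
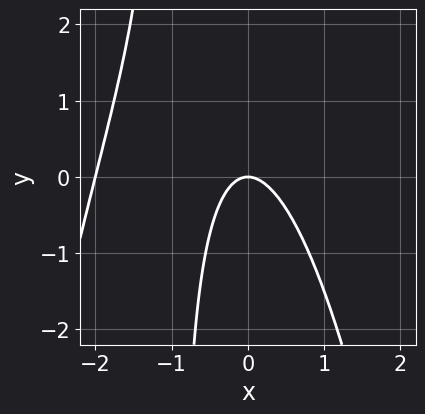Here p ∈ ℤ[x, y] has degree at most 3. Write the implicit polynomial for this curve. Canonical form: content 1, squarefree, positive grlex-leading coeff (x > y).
x^3 + 2*x^2 + x*y + y

(a) The degree is 3 — no degree-2 curve has this shape.
(b) Observable constraints: the x-axis gridline crossings are at x ∈ {-2, 0}; it meets the y-axis at y = 0 (among the integer gridlines).
(c) Matching integer coefficients to the picture gives p.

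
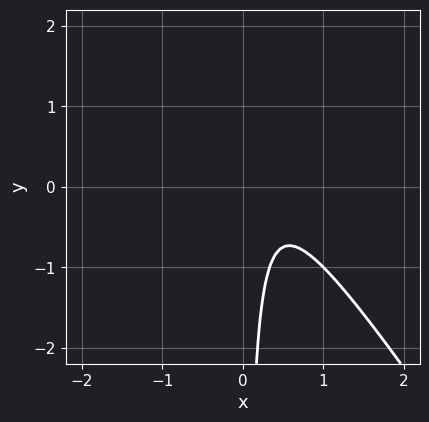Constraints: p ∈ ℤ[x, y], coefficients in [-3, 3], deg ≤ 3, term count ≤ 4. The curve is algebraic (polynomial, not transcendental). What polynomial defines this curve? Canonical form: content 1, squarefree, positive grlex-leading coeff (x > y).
3*x^2 + 2*x*y - 2*x + 1

Degree: a generic line meets the curve in up to 2 points, so deg p = 2.
Observable constraints: no x-intercept at any integer in the box; no y-intercept at any integer in the box.
Together with the visible shape, these determine p as stated.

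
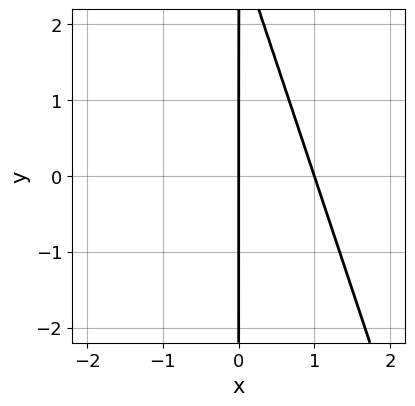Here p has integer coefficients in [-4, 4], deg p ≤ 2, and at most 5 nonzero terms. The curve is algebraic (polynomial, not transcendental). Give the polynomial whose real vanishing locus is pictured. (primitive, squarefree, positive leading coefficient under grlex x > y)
3*x^2 + x*y - 3*x

(a) The degree is 2 — the shape is more complex than any degree-1 curve.
(b) Reading off the gridlines: every point of the y-axis in the box is on the curve; among the integer gridlines, it crosses the x-axis at x ∈ {0, 1}.
(c) Fitting integer coefficients to these (and the overall shape) gives p.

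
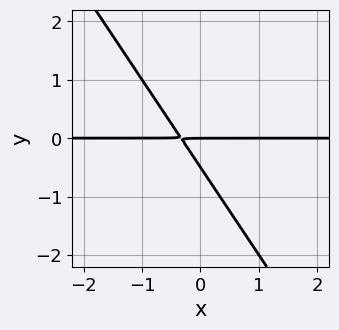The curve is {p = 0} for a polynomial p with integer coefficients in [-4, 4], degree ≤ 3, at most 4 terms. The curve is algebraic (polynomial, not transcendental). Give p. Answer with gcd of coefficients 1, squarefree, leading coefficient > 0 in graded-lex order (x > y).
The degree is 2 — a generic line meets the curve in up to 2 points.
Against the integer gridlines: one y-axis crossing is at y = 0; the visible x-axis segment lies entirely on the curve.
Putting this together gives p.

3*x*y + 2*y^2 + y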